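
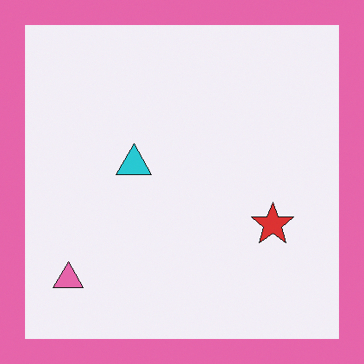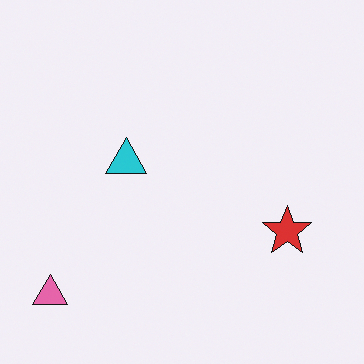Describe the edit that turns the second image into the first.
This is the original image framed with a pink border.

A solid pink frame runs around the edge of the first image, with the content slightly shrunk inside it.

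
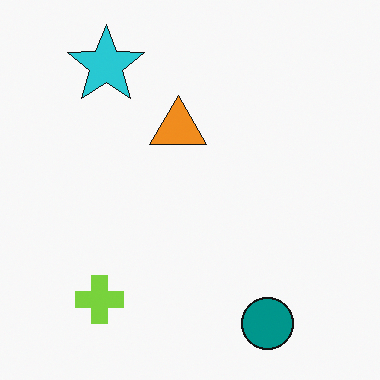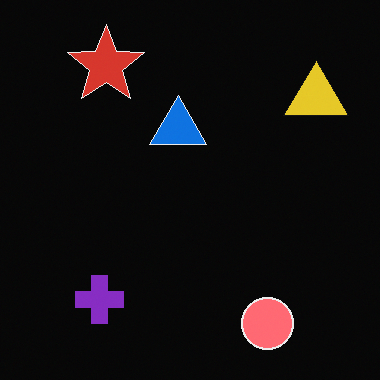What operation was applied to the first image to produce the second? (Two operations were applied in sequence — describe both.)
Color-inverted (negative), then overlaid with an additional yellow triangle.

The light background has become dark and every shape's color is its complement — a photographic negative. A yellow triangle appears in the second image that is absent from the first.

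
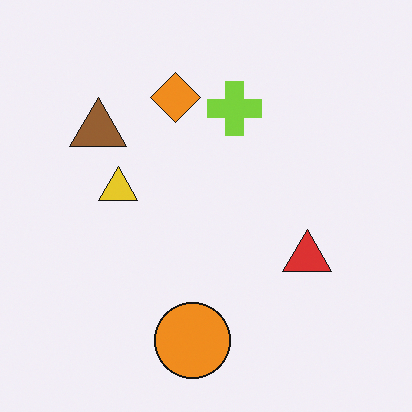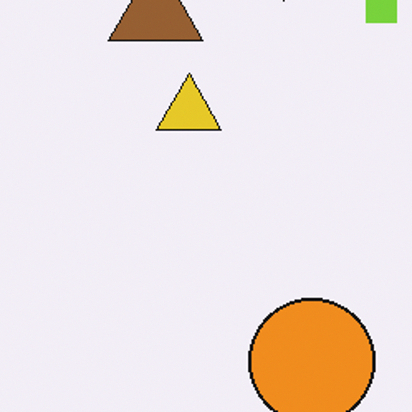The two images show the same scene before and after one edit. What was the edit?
Cropped to a noticeably smaller region and rescaled.

The visible shapes are larger and the field of view is narrower; shapes near the original edges may be partly or wholly outside the frame — a crop-and-rescale.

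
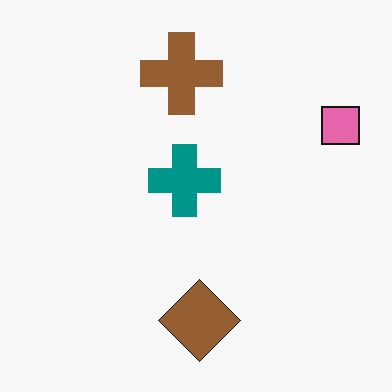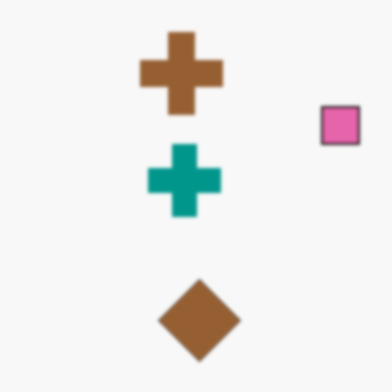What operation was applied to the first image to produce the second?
It was lightly blurred.

Shape edges and outlines are uniformly softened across the whole image.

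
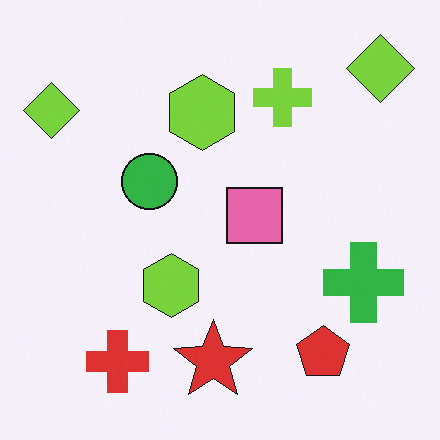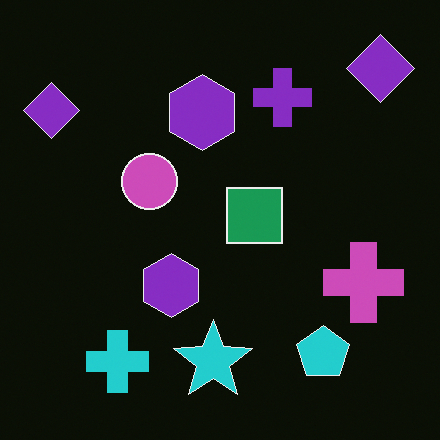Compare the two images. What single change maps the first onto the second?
The image was color-inverted (negative).

The light background has become dark and every shape's color is its complement — a photographic negative.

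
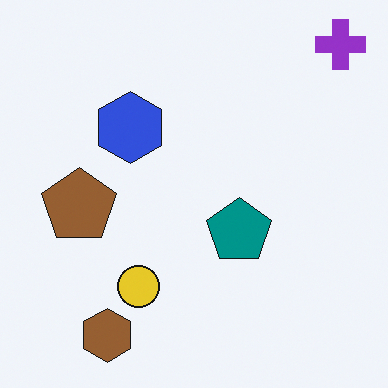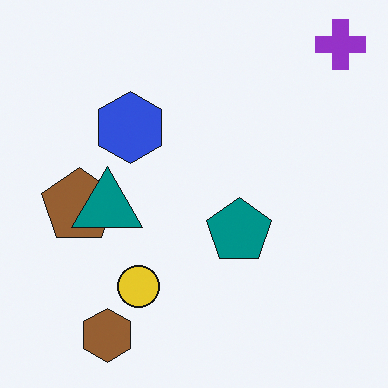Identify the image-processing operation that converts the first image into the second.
This is the original image overlaid with an additional teal triangle.

A teal triangle appears in the second image that is absent from the first.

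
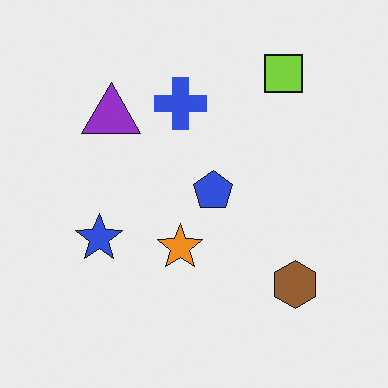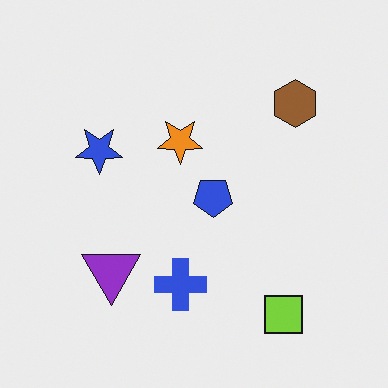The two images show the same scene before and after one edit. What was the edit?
The second image is the first flipped vertically (top ↔ bottom).

The lime square is in the top-right of the first image and the bottom-right of the second — shapes on opposite sides of the horizontal midline have swapped in a mirror flip.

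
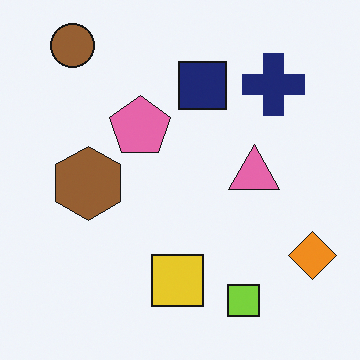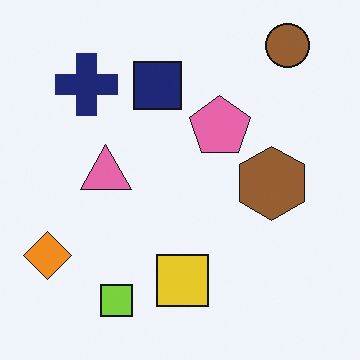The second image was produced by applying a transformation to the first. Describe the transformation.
This is the original image flipped horizontally (left ↔ right).

The orange diamond is in the bottom-right of the first image and the bottom-left of the second — shapes on opposite sides of the vertical midline have swapped in a mirror flip.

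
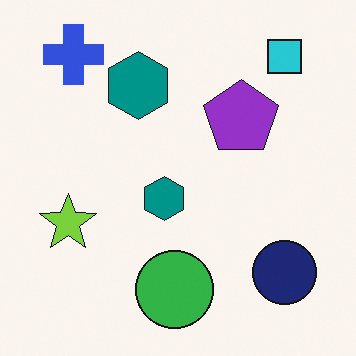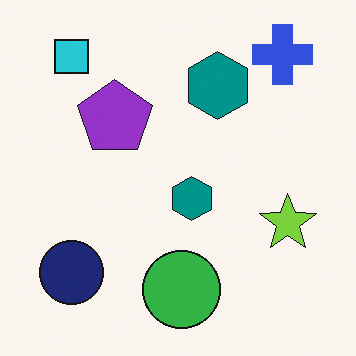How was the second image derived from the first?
It was flipped horizontally (left ↔ right).

The lime star is in the left of the first image and the right of the second — shapes on opposite sides of the vertical midline have swapped in a mirror flip.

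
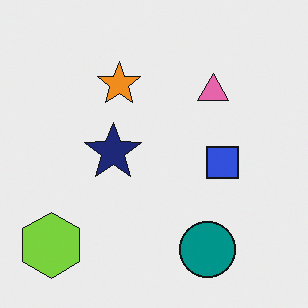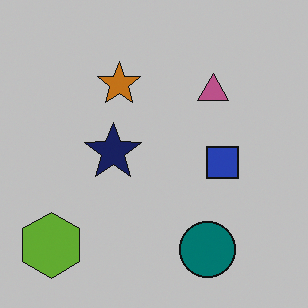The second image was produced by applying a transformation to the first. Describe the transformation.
This is the original image slightly darkened.

Every pixel — background and shapes alike — is uniformly darkened.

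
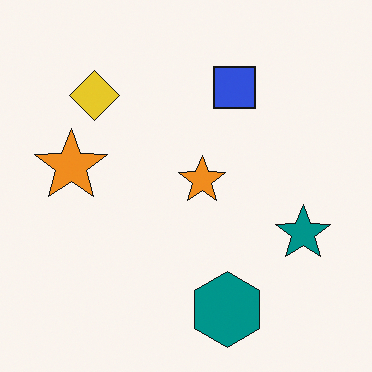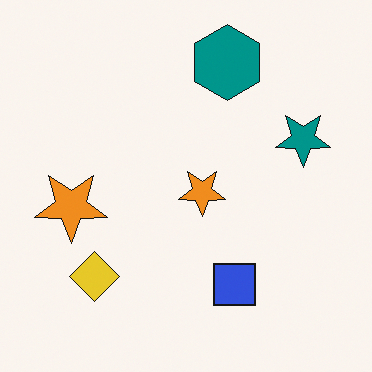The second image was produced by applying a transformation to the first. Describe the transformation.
The image was flipped vertically (top ↔ bottom).

The teal hexagon is in the bottom of the first image and the top of the second — shapes on opposite sides of the horizontal midline have swapped in a mirror flip.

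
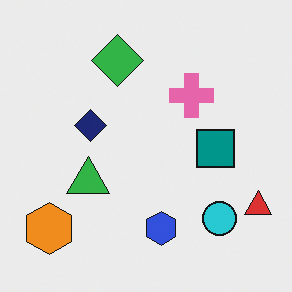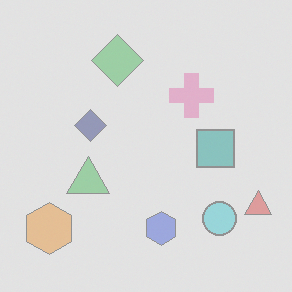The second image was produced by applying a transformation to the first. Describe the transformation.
The transformation is: washed out (contrast reduced).

Tones are pushed toward mid-grey across the whole image — a global contrast change.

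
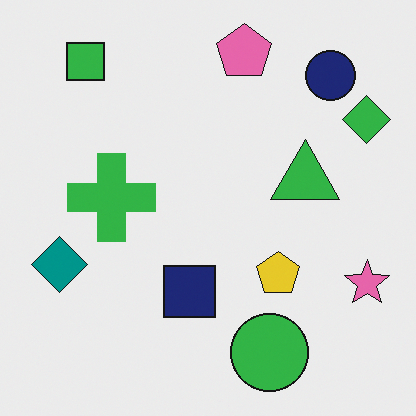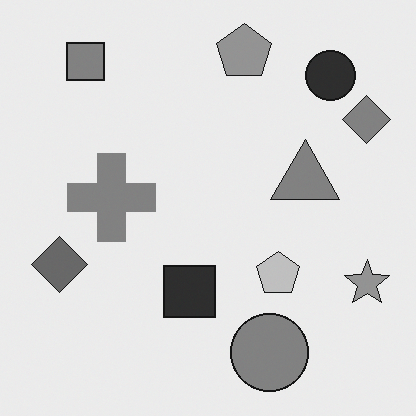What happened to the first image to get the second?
The second image is the first converted to grayscale.

All color is removed — every shape is now a shade of grey.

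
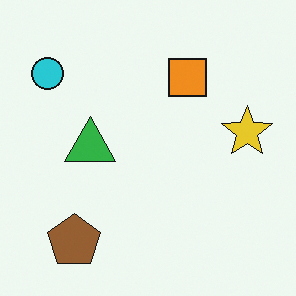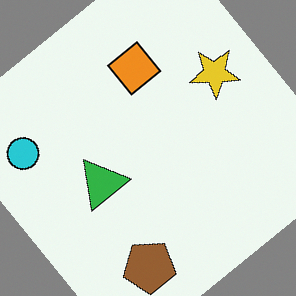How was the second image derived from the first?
This is the original image rotated counter-clockwise by a large amount — several tens of degrees.

Every shape is tilted by the same angle and the image corners show triangular fill wedges — a whole-image rotation by a non-right angle.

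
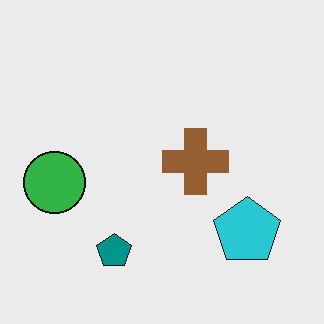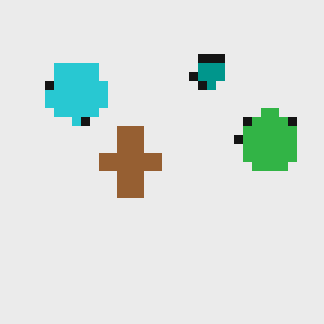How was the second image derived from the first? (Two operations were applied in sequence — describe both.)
The transformation is: heavily pixelated into large blocks, then rotated 180°.

Shapes are reduced to large square blocks; fine edges and outlines are lost — a downscale-then-upscale (mosaic) effect. The green circle sits in the left of the first image and the right of the second — consistent with a whole-image 180° rotation.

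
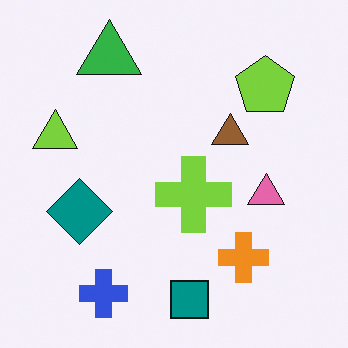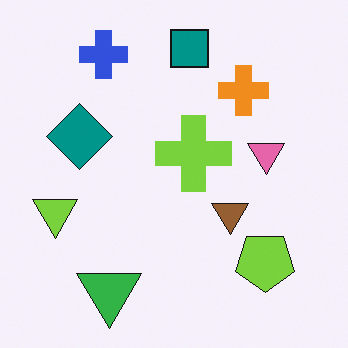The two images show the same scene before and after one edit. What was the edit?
It was flipped vertically (top ↔ bottom).

The teal square is in the bottom of the first image and the top of the second — shapes on opposite sides of the horizontal midline have swapped in a mirror flip.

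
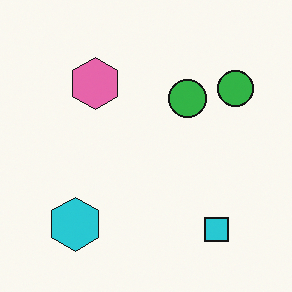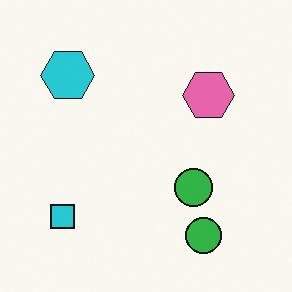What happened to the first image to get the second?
The image was rotated 90° clockwise.

The cyan square sits in the bottom-right of the first image and the bottom-left of the second — consistent with a whole-image 90° clockwise rotation.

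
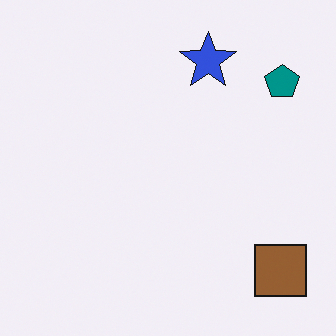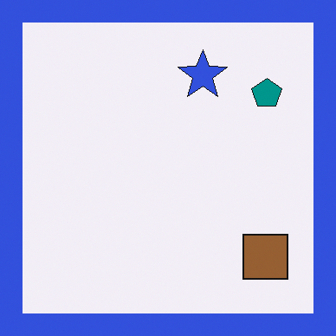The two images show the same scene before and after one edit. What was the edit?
The second image is the first framed with a blue border.

A solid blue frame runs around the edge of the second image, with the content slightly shrunk inside it.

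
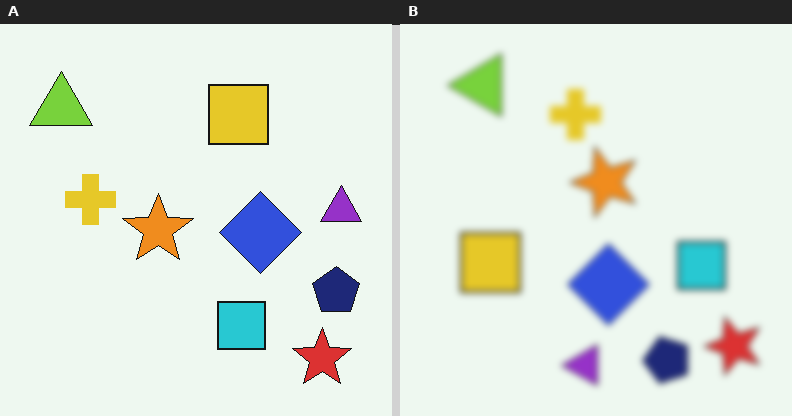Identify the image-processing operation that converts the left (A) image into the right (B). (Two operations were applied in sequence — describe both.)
It was transposed (reflected across the top-left ↔ bottom-right diagonal), then moderately blurred.

Shapes have swapped their row and column positions — what was in the top-right is now in the bottom-left — a diagonal reflection. Shape edges and outlines are uniformly softened across the whole image.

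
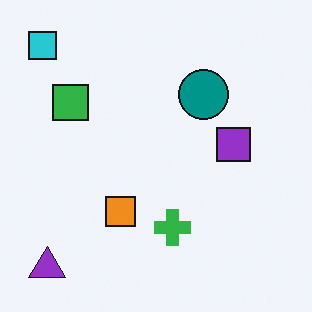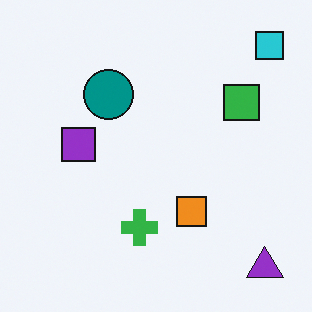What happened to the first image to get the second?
The second image is the first flipped horizontally (left ↔ right).

The cyan square is in the top-left of the first image and the top-right of the second — shapes on opposite sides of the vertical midline have swapped in a mirror flip.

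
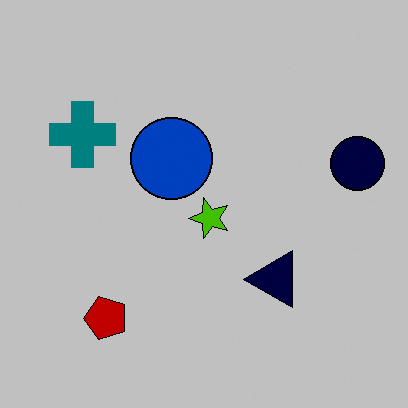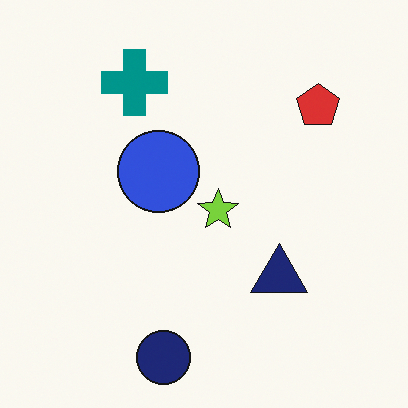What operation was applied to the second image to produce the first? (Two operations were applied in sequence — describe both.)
It was aggressively posterized, then transposed (reflected across the top-left ↔ bottom-right diagonal).

Each flat color has snapped to a coarser quantized level — most visibly, the near-white background has dropped to a flat grey. Shapes have swapped their row and column positions — what was in the top-right is now in the bottom-left — a diagonal reflection.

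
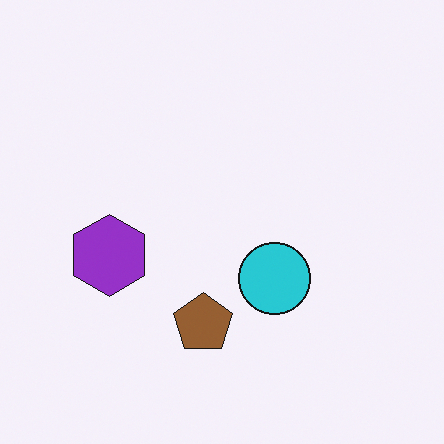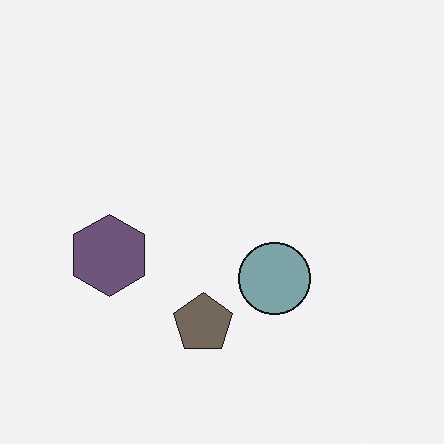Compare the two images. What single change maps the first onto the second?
Heavily desaturated.

All colors are more muted and greyish — a global saturation change.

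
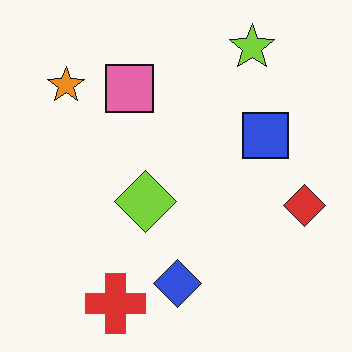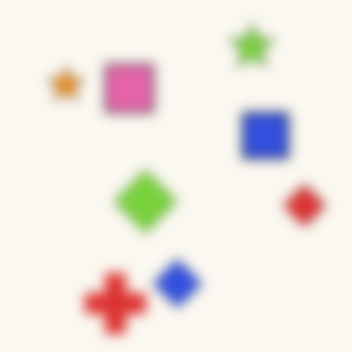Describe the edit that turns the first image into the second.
The transformation is: strongly gaussian-blurred.

Shape edges and outlines are uniformly softened across the whole image.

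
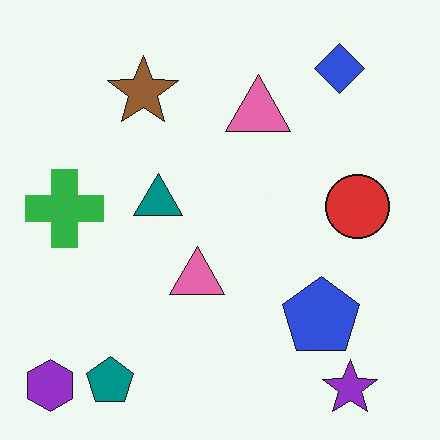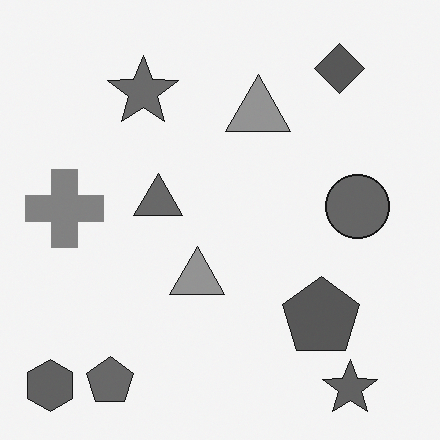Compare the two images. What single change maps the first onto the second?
The second image is the first converted to grayscale.

All color is removed — every shape is now a shade of grey.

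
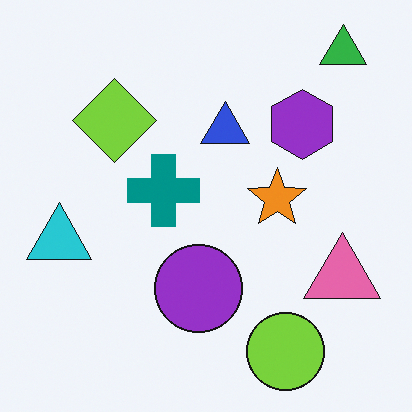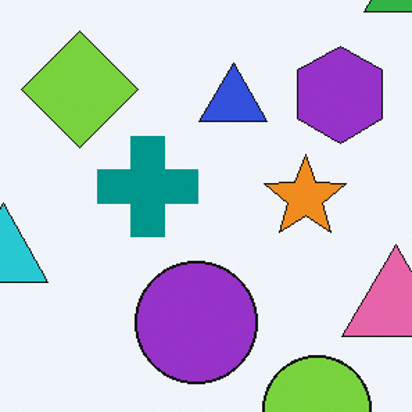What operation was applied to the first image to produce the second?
It was cropped to a modestly smaller region and rescaled.

The visible shapes are larger and the field of view is narrower; shapes near the original edges may be partly or wholly outside the frame — a crop-and-rescale.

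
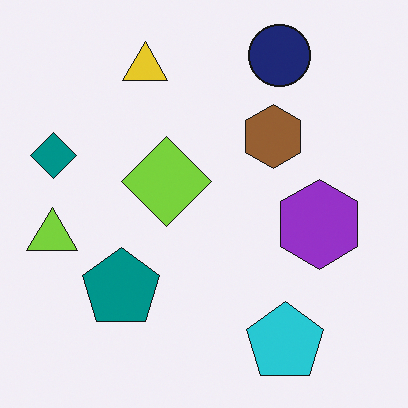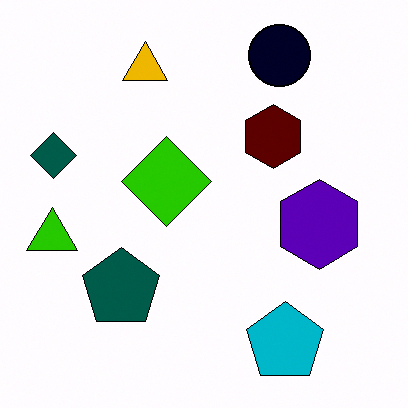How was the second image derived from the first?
The transformation is: boosted in contrast.

Tones are pushed away from mid-grey across the whole image — a global contrast change.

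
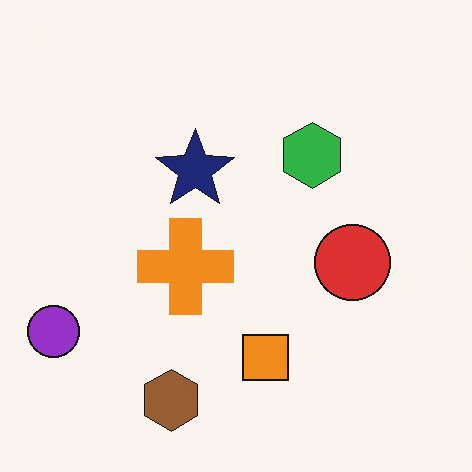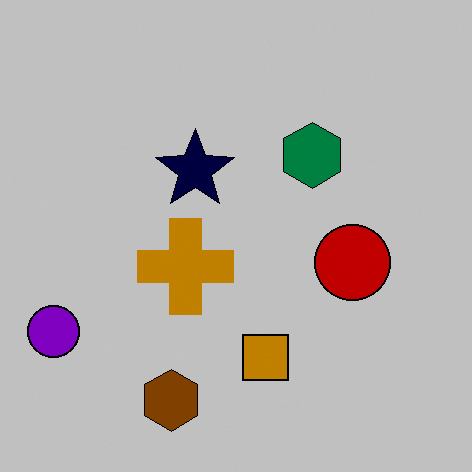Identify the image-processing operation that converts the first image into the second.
This is the original image heavily posterized to just a handful of flat colors.

Each flat color has snapped to a coarser quantized level — most visibly, the near-white background has dropped to a flat grey.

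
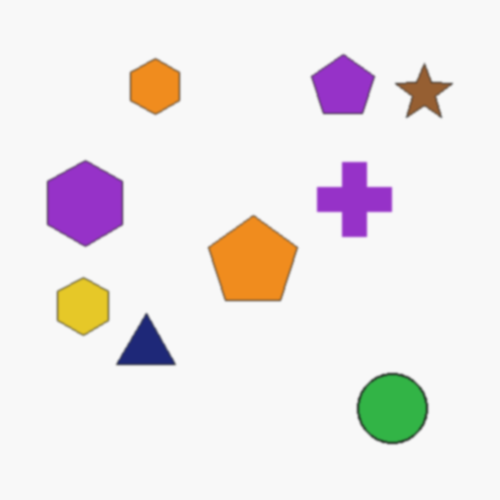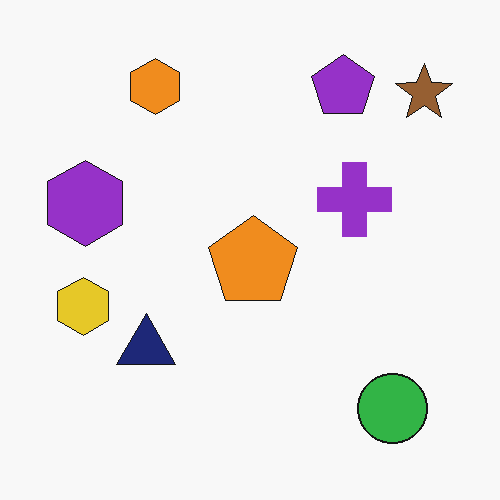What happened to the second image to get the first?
It was given a subtle gaussian blur.

Shape edges and outlines are uniformly softened across the whole image.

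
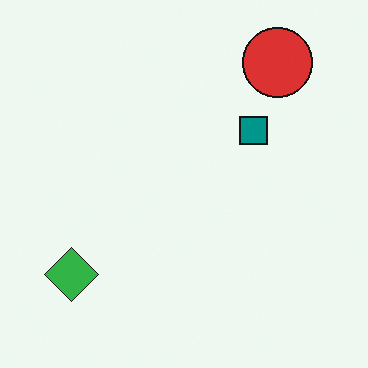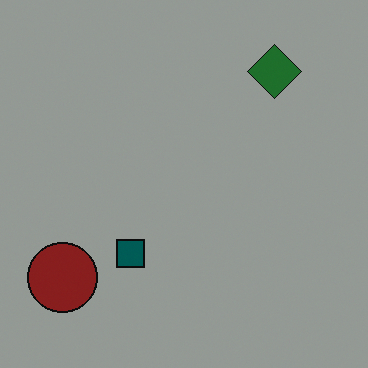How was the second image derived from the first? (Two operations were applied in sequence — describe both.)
The second image is the first darkened a lot, then transposed (reflected across the top-left ↔ bottom-right diagonal).

Every pixel — background and shapes alike — is uniformly darkened. Shapes have swapped their row and column positions — what was in the top-right is now in the bottom-left — a diagonal reflection.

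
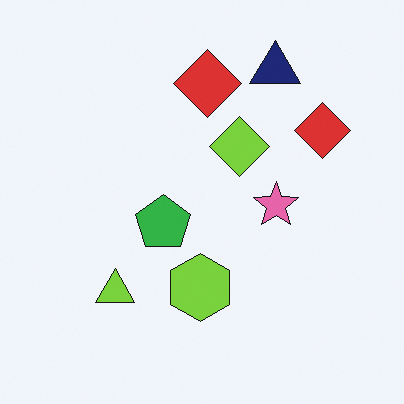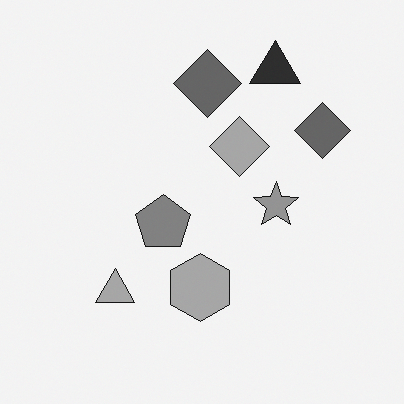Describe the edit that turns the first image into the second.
It was converted to grayscale.

All color is removed — every shape is now a shade of grey.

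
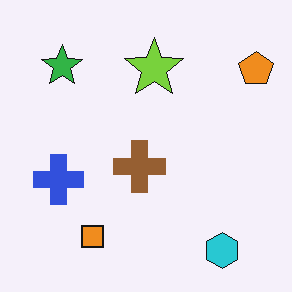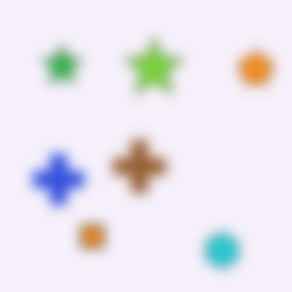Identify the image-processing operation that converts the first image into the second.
This is the original image heavily blurred.

Shape edges and outlines are uniformly softened across the whole image.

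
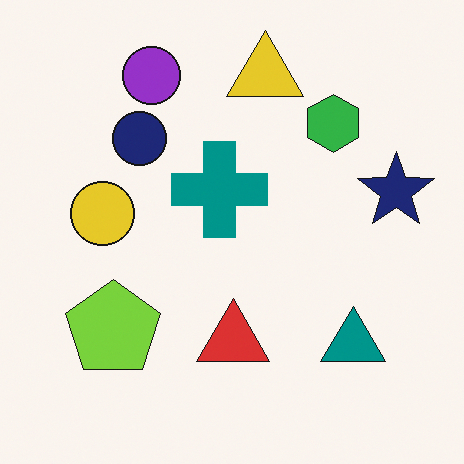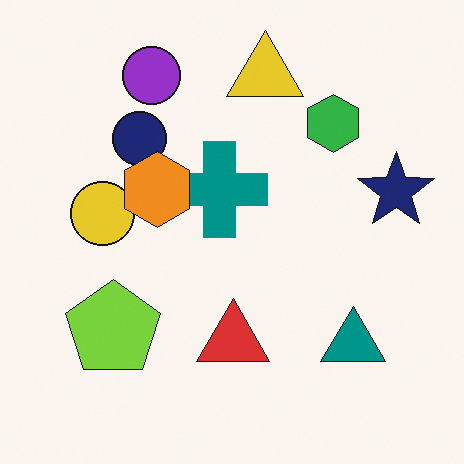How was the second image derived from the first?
It was overlaid with an additional orange hexagon.

An orange hexagon appears in the second image that is absent from the first.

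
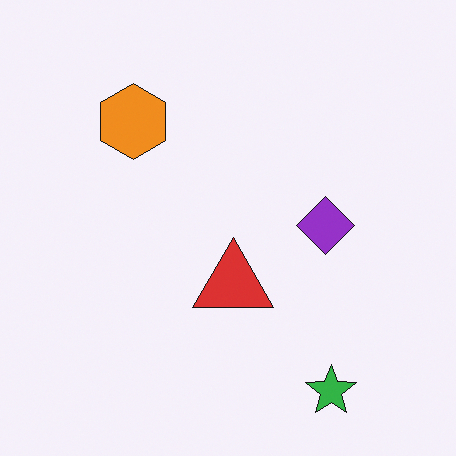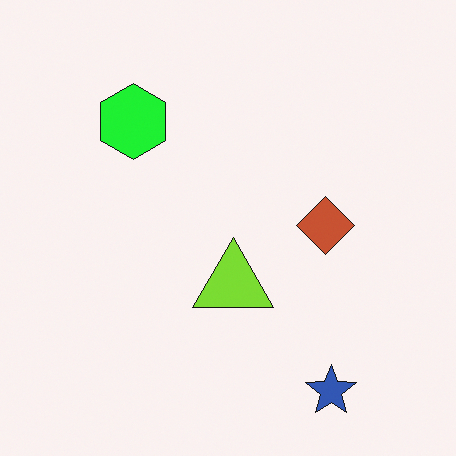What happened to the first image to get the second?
The second image is the first hue-shifted through roughly a third of the color wheel.

Every shape's color has rotated by the same amount around the hue wheel — a uniform hue shift.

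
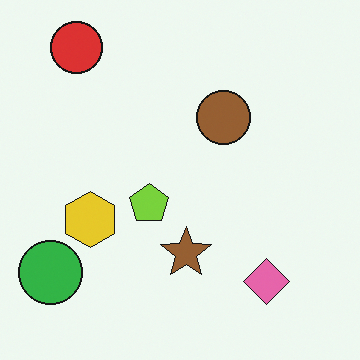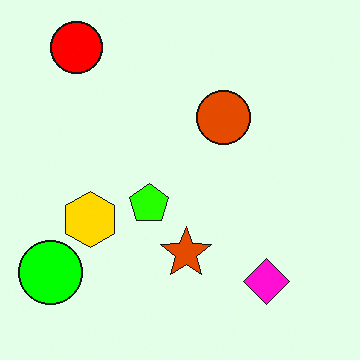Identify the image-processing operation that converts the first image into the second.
It was heavily oversaturated.

All colors are more vivid — a global saturation change.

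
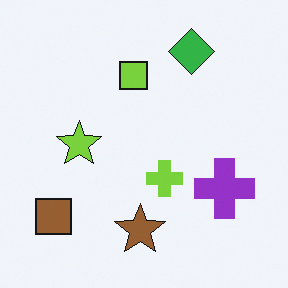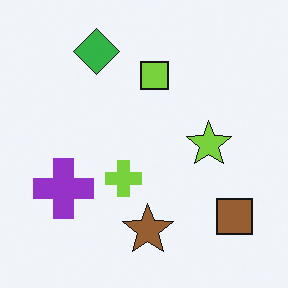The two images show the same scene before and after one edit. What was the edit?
It was flipped horizontally (left ↔ right).

The brown square is in the bottom-left of the first image and the bottom-right of the second — shapes on opposite sides of the vertical midline have swapped in a mirror flip.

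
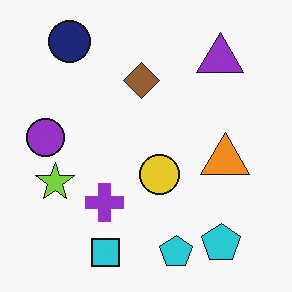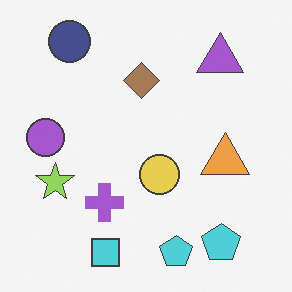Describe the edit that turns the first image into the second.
Given slightly reduced contrast.

Tones are pushed toward mid-grey across the whole image — a global contrast change.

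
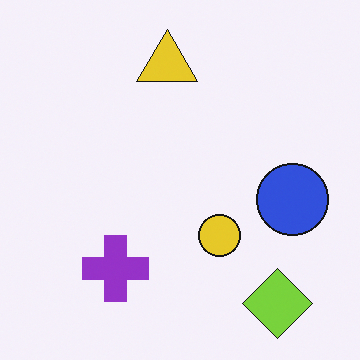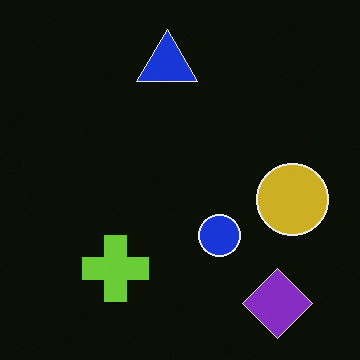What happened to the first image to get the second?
The second image is the first color-inverted (negative).

The light background has become dark and every shape's color is its complement — a photographic negative.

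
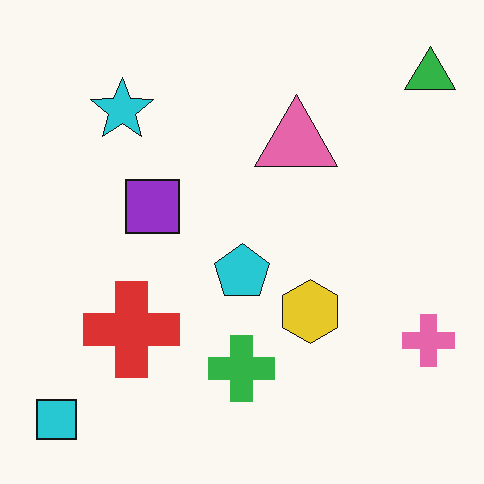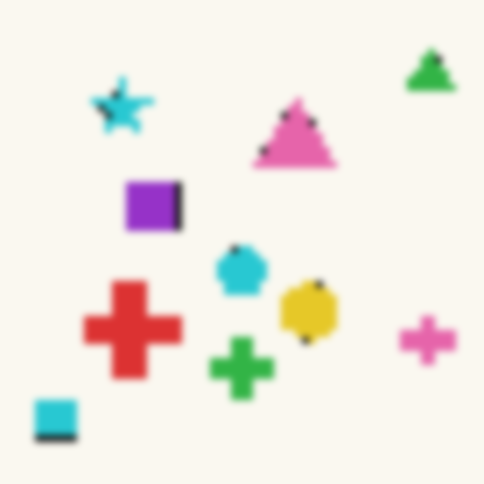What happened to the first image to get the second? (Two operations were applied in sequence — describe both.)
Moderately pixelated, then moderately blurred.

Shapes are reduced to large square blocks; fine edges and outlines are lost — a downscale-then-upscale (mosaic) effect. Shape edges and outlines are uniformly softened across the whole image.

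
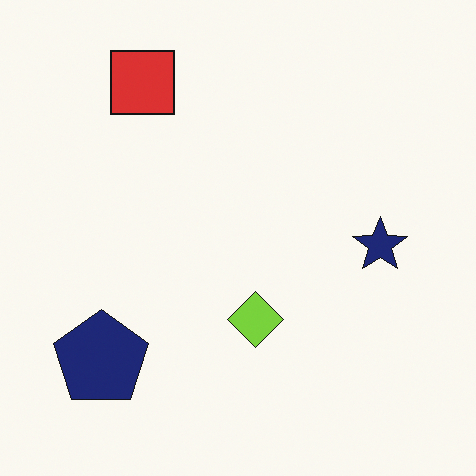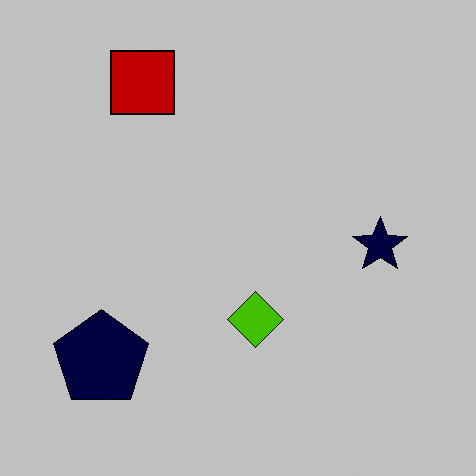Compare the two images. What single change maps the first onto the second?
The image was heavily posterized to just a handful of flat colors.

Each flat color has snapped to a coarser quantized level — most visibly, the near-white background has dropped to a flat grey.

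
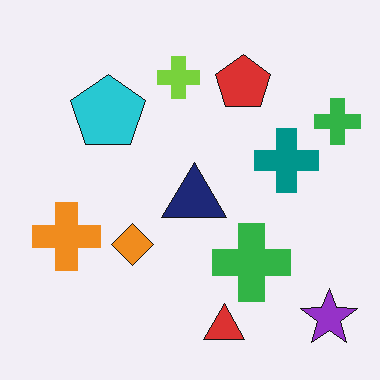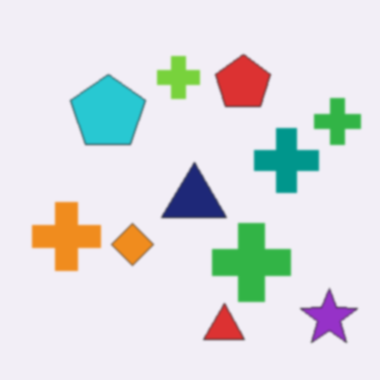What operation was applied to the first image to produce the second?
The second image is the first given a subtle gaussian blur.

Shape edges and outlines are uniformly softened across the whole image.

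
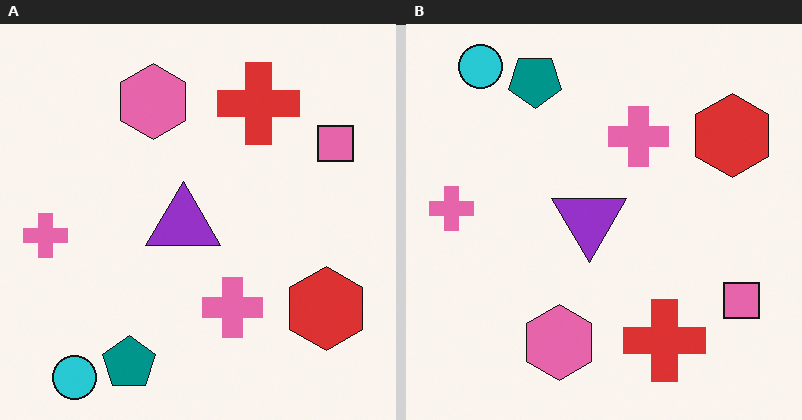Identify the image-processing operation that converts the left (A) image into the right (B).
The image was flipped vertically (top ↔ bottom).

The cyan circle is in the bottom-left of the left (A) image and the top-left of the right (B) — shapes on opposite sides of the horizontal midline have swapped in a mirror flip.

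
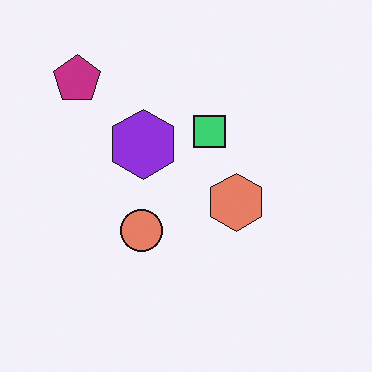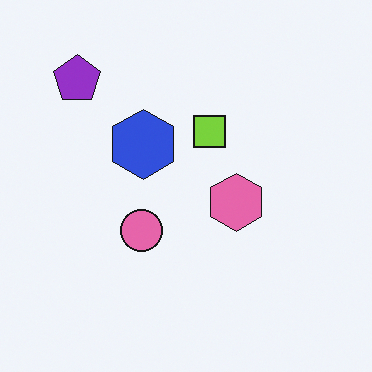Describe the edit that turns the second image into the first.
Hue-shifted by a small amount.

Every shape's color has rotated by the same amount around the hue wheel — a uniform hue shift.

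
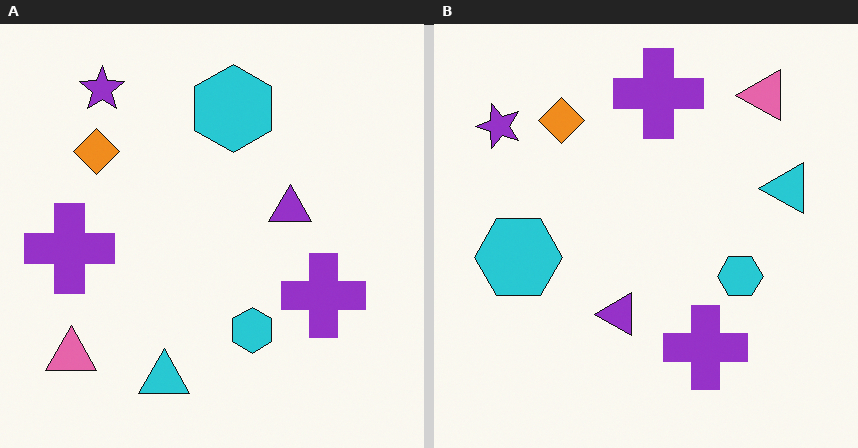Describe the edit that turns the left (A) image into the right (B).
The right (B) image is the left (A) transposed (reflected across the top-left ↔ bottom-right diagonal).

Shapes have swapped their row and column positions — what was in the top-right is now in the bottom-left — a diagonal reflection.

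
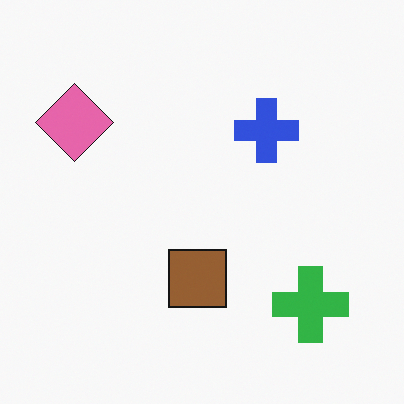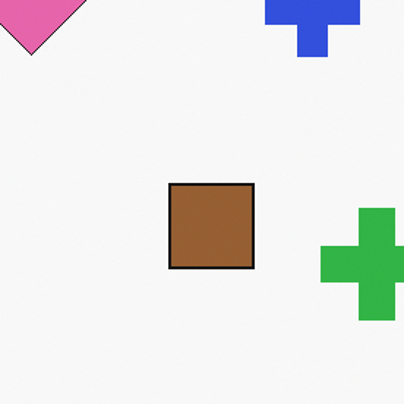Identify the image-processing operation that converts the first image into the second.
Cropped to a modestly smaller region and rescaled.

The visible shapes are larger and the field of view is narrower; shapes near the original edges may be partly or wholly outside the frame — a crop-and-rescale.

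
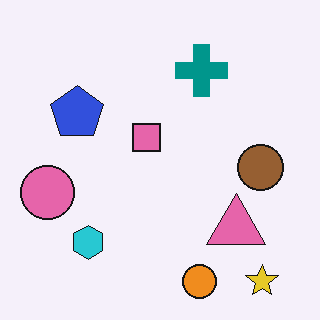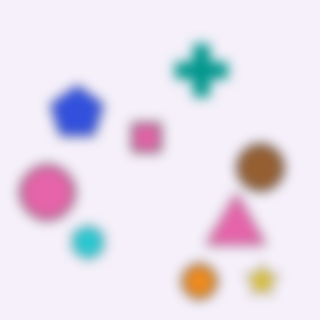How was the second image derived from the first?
Strongly gaussian-blurred.

Shape edges and outlines are uniformly softened across the whole image.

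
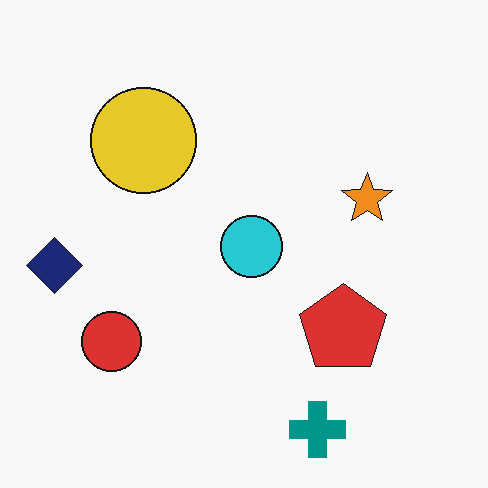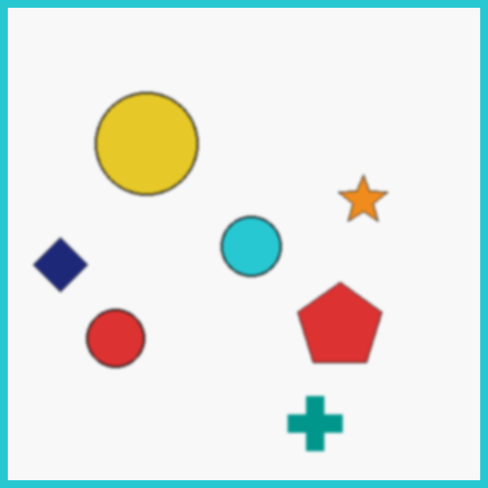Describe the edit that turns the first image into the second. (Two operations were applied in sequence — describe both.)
It was slightly softened, then framed with a cyan border.

Shape edges and outlines are uniformly softened across the whole image. A solid cyan frame runs around the edge of the second image, with the content slightly shrunk inside it.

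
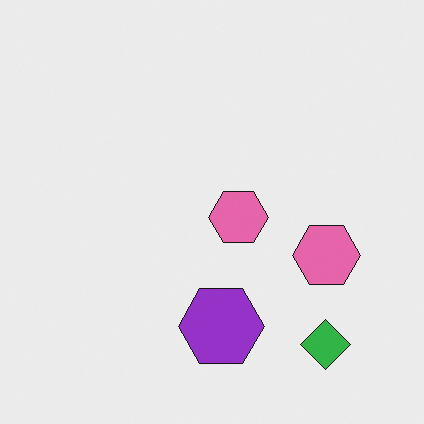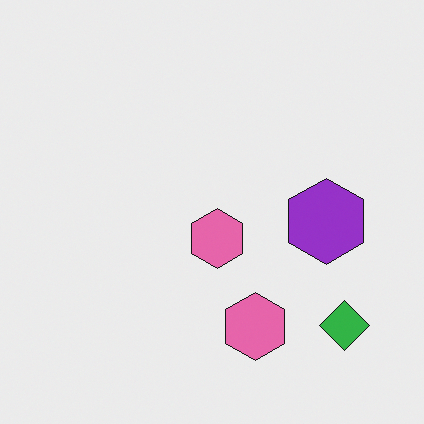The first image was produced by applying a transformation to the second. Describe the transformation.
The image was transposed (reflected across the top-left ↔ bottom-right diagonal).

Shapes have swapped their row and column positions — what was in the top-right is now in the bottom-left — a diagonal reflection.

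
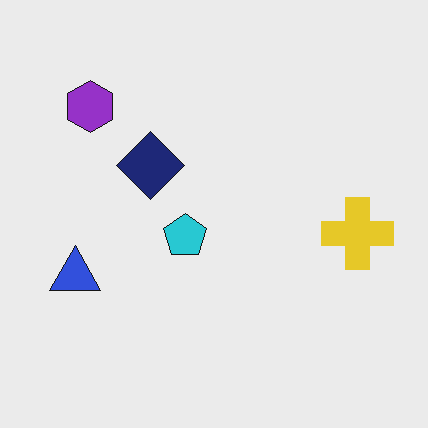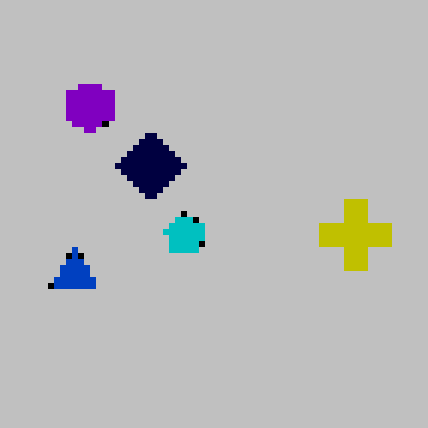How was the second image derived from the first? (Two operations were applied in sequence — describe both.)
The image was aggressively posterized, then pixelated into visible square blocks.

Each flat color has snapped to a coarser quantized level — most visibly, the near-white background has dropped to a flat grey. Shapes are reduced to large square blocks; fine edges and outlines are lost — a downscale-then-upscale (mosaic) effect.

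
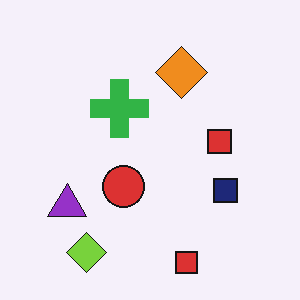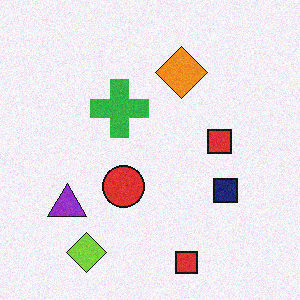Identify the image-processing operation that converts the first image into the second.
Degraded with light additive noise.

Random speckle covers the whole image, including the flat background.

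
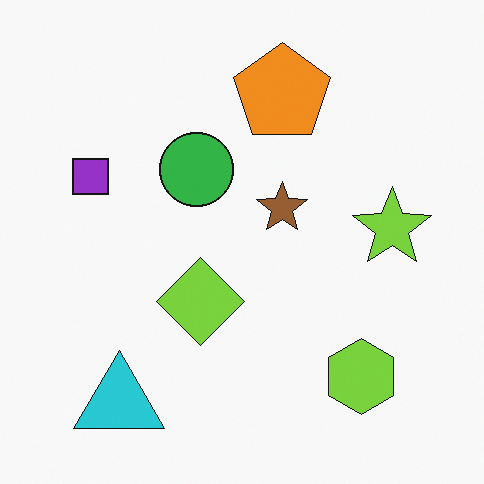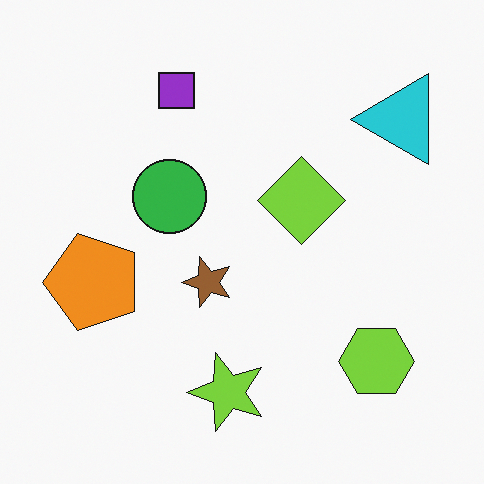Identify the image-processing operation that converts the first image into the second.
The second image is the first transposed (reflected across the top-left ↔ bottom-right diagonal).

Shapes have swapped their row and column positions — what was in the top-right is now in the bottom-left — a diagonal reflection.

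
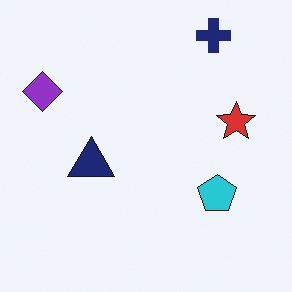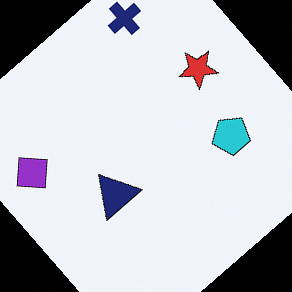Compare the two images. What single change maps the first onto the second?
This is the original image rotated counter-clockwise by a large amount — several tens of degrees.

Every shape is tilted by the same angle and the image corners show triangular fill wedges — a whole-image rotation by a non-right angle.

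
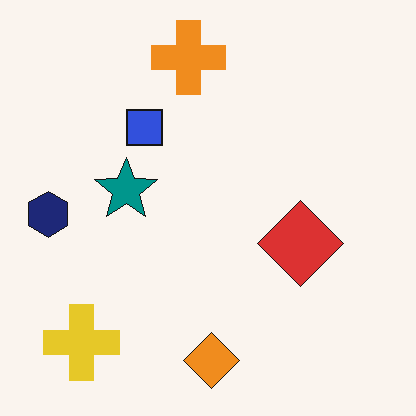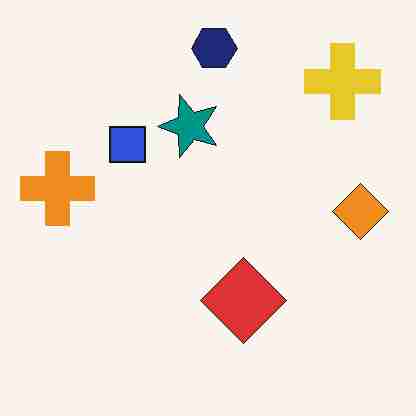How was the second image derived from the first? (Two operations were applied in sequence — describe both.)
This is the original image heavily JPEG-compressed with obvious blocking artifacts, then transposed (reflected across the top-left ↔ bottom-right diagonal).

Blocky 8×8 compression artifacts appear around shape edges and the flat background shows ringing — characteristic JPEG degradation. Shapes have swapped their row and column positions — what was in the top-right is now in the bottom-left — a diagonal reflection.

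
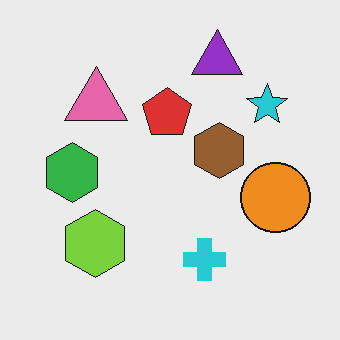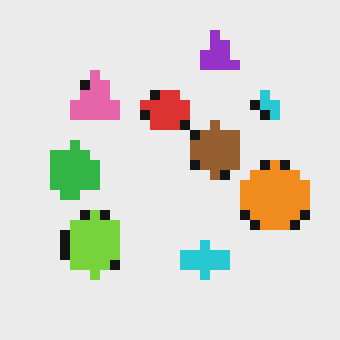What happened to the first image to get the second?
Coarsely pixelated.

Shapes are reduced to large square blocks; fine edges and outlines are lost — a downscale-then-upscale (mosaic) effect.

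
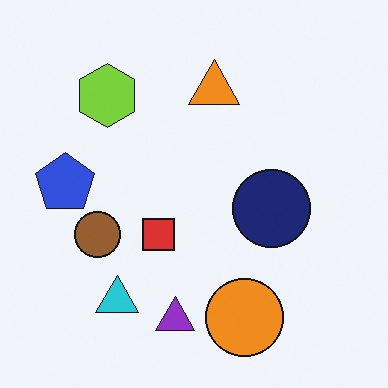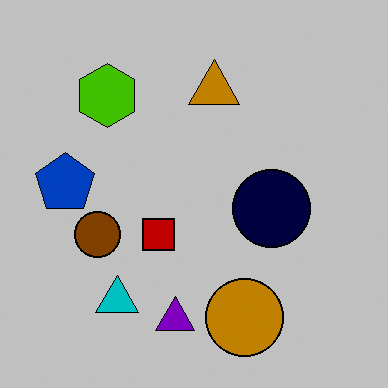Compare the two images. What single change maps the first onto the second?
It was aggressively posterized.

Each flat color has snapped to a coarser quantized level — most visibly, the near-white background has dropped to a flat grey.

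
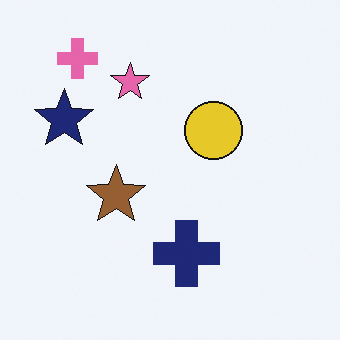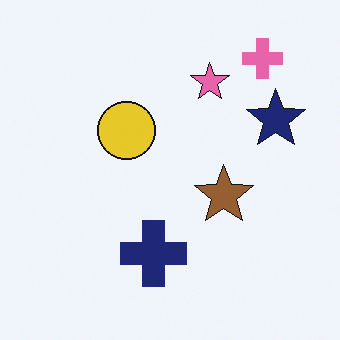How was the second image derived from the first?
The image was flipped horizontally (left ↔ right).

The navy star is in the left of the first image and the right of the second — shapes on opposite sides of the vertical midline have swapped in a mirror flip.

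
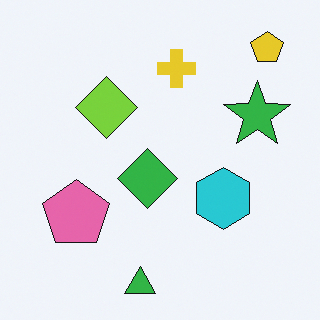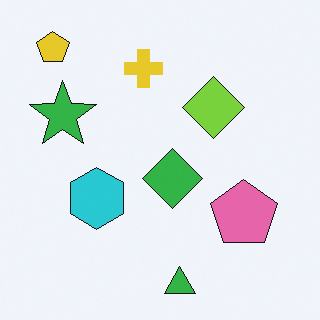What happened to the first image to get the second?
This is the original image flipped horizontally (left ↔ right).

The yellow pentagon is in the top-right of the first image and the top-left of the second — shapes on opposite sides of the vertical midline have swapped in a mirror flip.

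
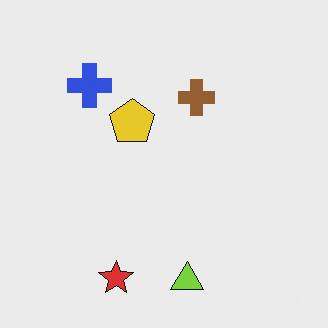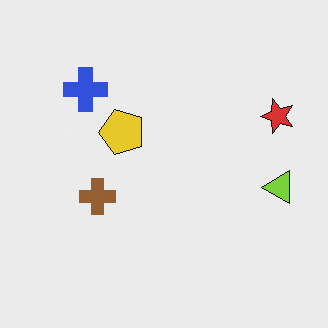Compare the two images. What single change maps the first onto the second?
The image was transposed (reflected across the top-left ↔ bottom-right diagonal).

Shapes have swapped their row and column positions — what was in the top-right is now in the bottom-left — a diagonal reflection.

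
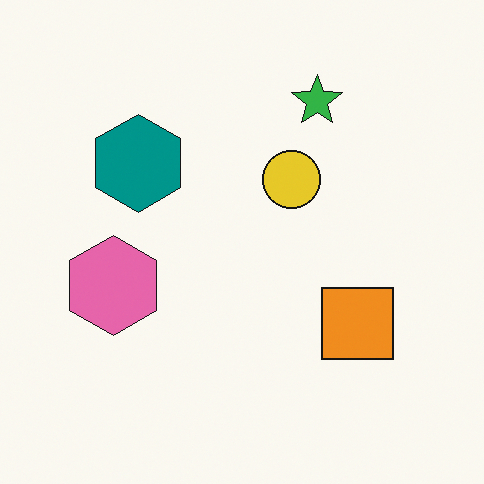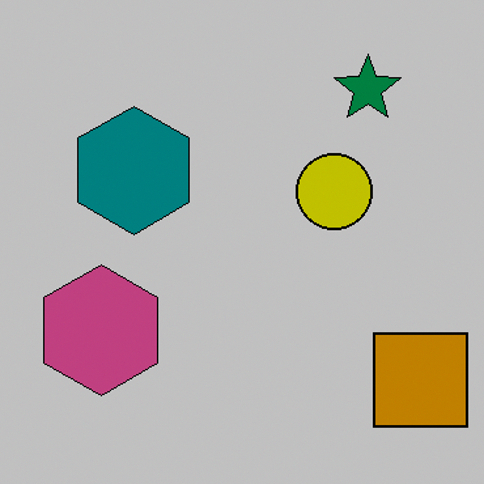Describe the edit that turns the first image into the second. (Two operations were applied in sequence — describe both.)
The second image is the first aggressively posterized, then cropped to a modestly smaller region and rescaled.

Each flat color has snapped to a coarser quantized level — most visibly, the near-white background has dropped to a flat grey. The visible shapes are larger and the field of view is narrower; shapes near the original edges may be partly or wholly outside the frame — a crop-and-rescale.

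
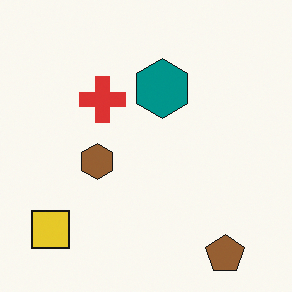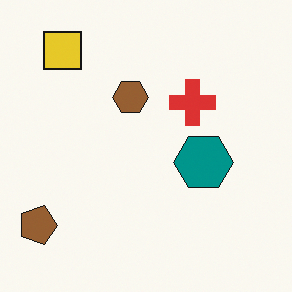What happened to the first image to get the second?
Rotated 90° clockwise.

The brown pentagon sits in the bottom-right of the first image and the bottom-left of the second — consistent with a whole-image 90° clockwise rotation.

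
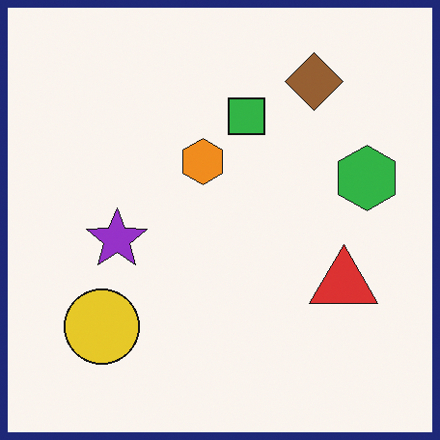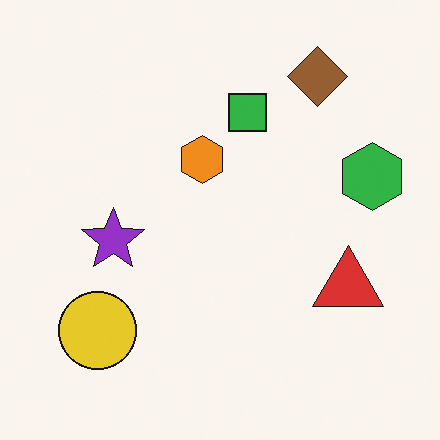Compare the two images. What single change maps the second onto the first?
This is the original image framed with a navy border.

A solid navy frame runs around the edge of the first image, with the content slightly shrunk inside it.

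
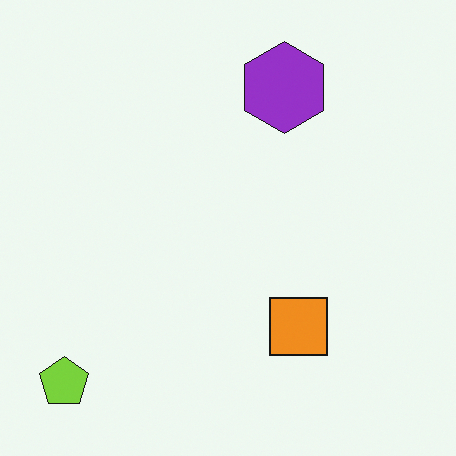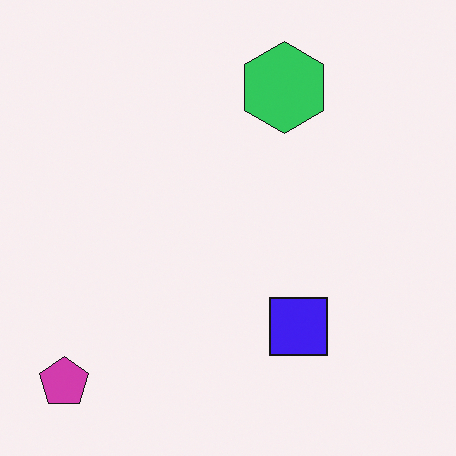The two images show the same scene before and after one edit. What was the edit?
It was hue-shifted through roughly half the color wheel.

Every shape's color has rotated by the same amount around the hue wheel — a uniform hue shift.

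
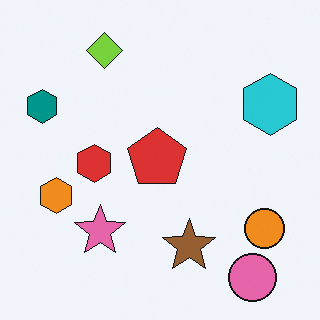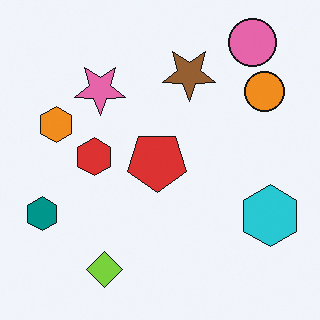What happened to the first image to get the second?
Flipped vertically (top ↔ bottom).

The pink circle is in the bottom-right of the first image and the top-right of the second — shapes on opposite sides of the horizontal midline have swapped in a mirror flip.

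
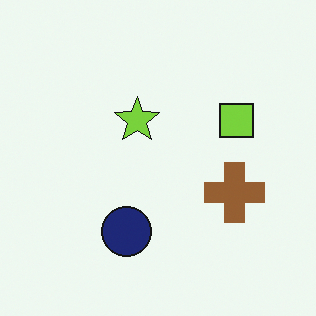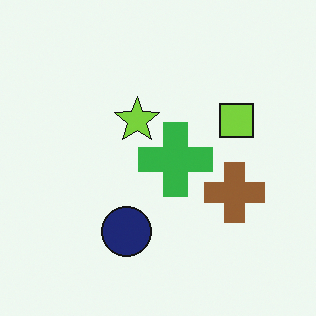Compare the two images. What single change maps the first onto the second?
The transformation is: overlaid with an additional green cross.

A green cross appears in the second image that is absent from the first.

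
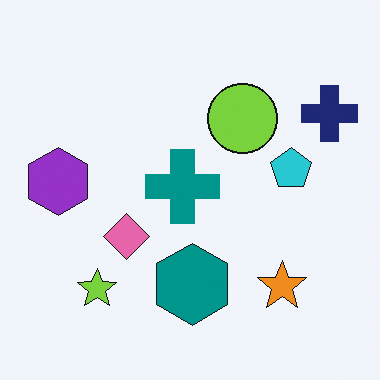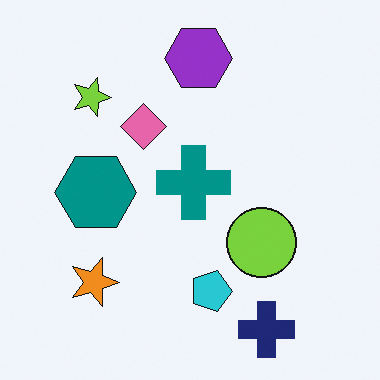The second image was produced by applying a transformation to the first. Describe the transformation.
The image was rotated 90° clockwise.

The navy cross sits in the top-right of the first image and the bottom-right of the second — consistent with a whole-image 90° clockwise rotation.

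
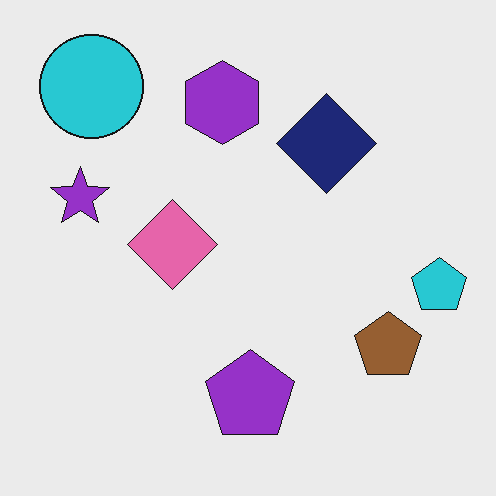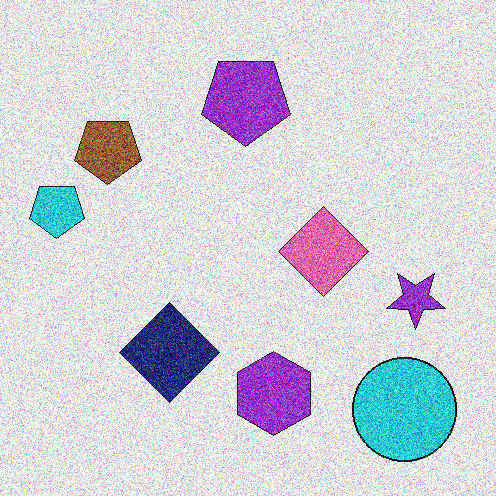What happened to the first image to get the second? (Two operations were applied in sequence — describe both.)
It was degraded with heavy additive noise, then rotated 180°.

Random speckle covers the whole image, including the flat background. The cyan circle sits in the top-left of the first image and the bottom-right of the second — consistent with a whole-image 180° rotation.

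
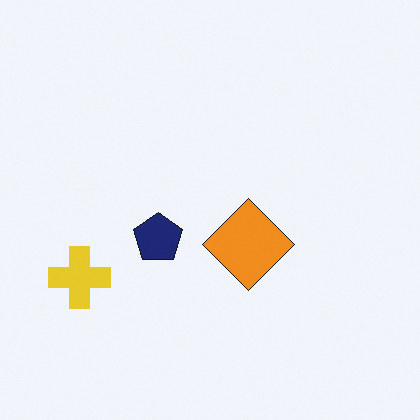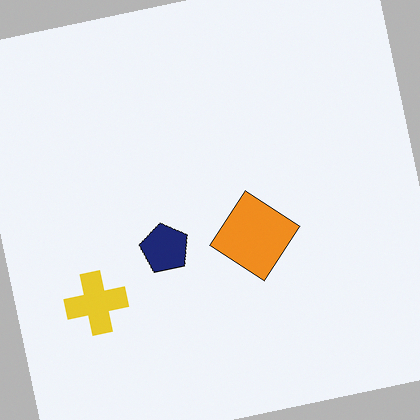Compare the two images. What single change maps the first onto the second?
The transformation is: rotated counter-clockwise by a small amount.

Every shape is tilted by the same angle and the image corners show triangular fill wedges — a whole-image rotation by a non-right angle.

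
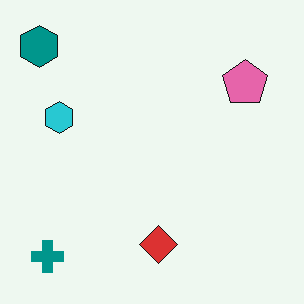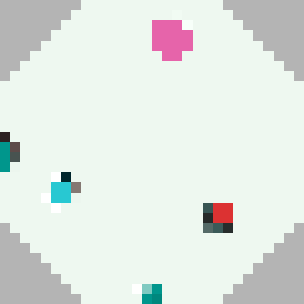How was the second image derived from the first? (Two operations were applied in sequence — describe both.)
It was rotated counter-clockwise by a large amount — several tens of degrees, then heavily pixelated into large blocks.

Every shape is tilted by the same angle and the image corners show triangular fill wedges — a whole-image rotation by a non-right angle. Shapes are reduced to large square blocks; fine edges and outlines are lost — a downscale-then-upscale (mosaic) effect.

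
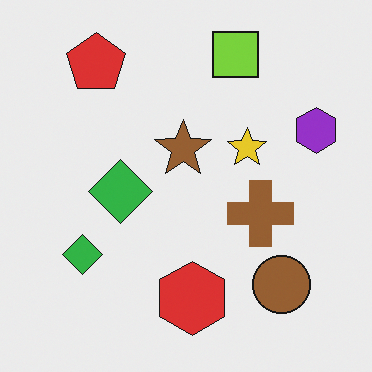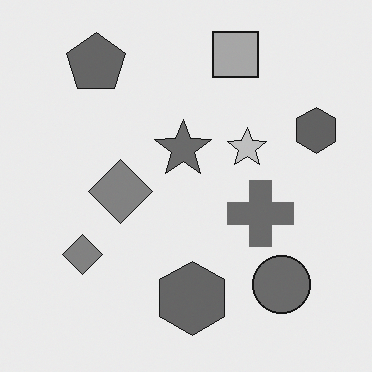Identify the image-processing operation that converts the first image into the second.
Converted to grayscale.

All color is removed — every shape is now a shade of grey.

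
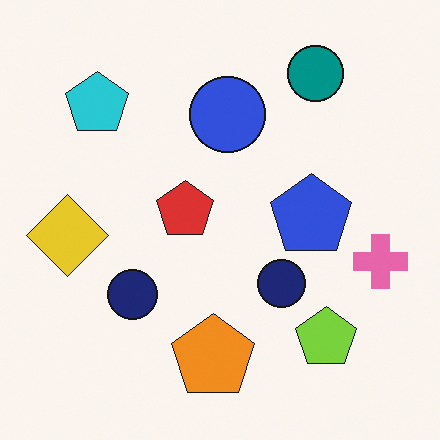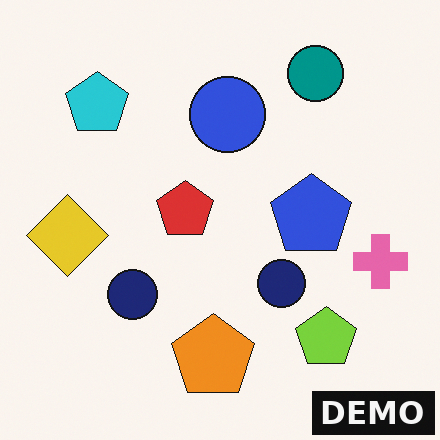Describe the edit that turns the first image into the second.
The image was watermarked with the text "DEMO" in the lower-right corner.

A dark label reading "DEMO" appears in the lower-right corner.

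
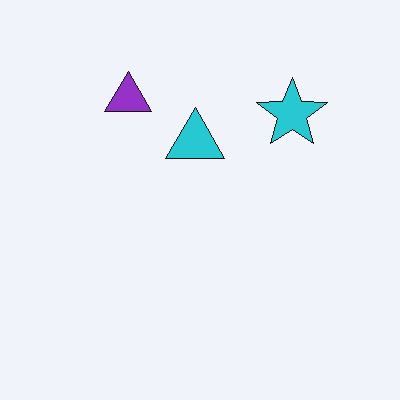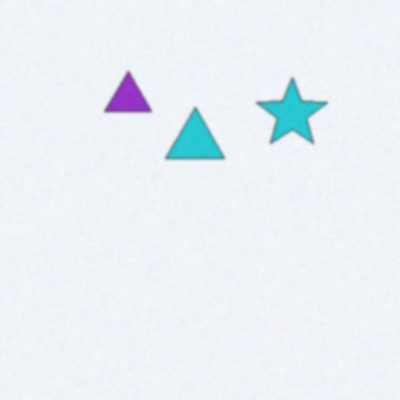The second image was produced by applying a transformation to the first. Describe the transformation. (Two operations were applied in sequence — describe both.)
The image was degraded with a light layer of grain, then given a subtle gaussian blur.

Random speckle covers the whole image, including the flat background. Shape edges and outlines are uniformly softened across the whole image.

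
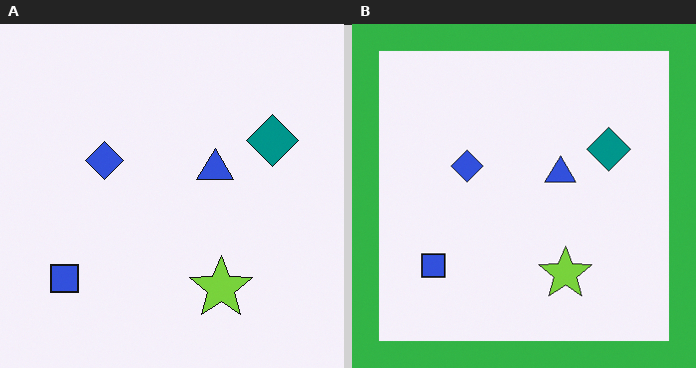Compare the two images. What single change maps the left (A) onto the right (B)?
Framed with a green border.

A solid green frame runs around the edge of the right (B) image, with the content slightly shrunk inside it.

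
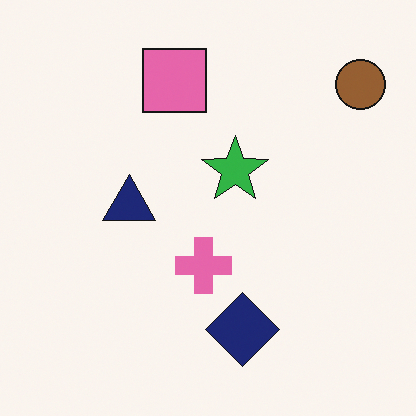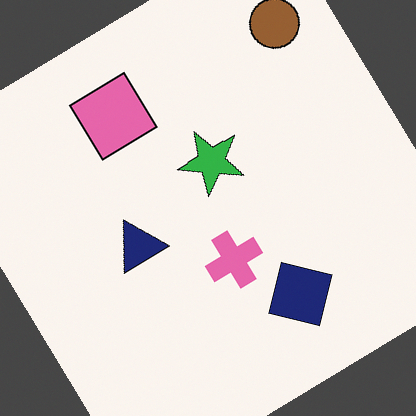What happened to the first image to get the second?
It was rotated counter-clockwise by a large amount — several tens of degrees.

Every shape is tilted by the same angle and the image corners show triangular fill wedges — a whole-image rotation by a non-right angle.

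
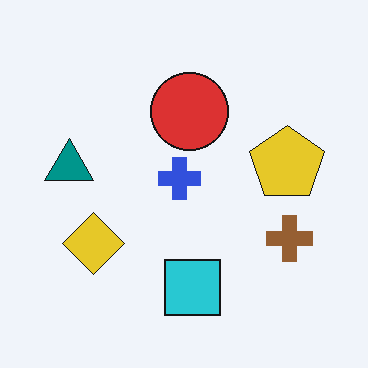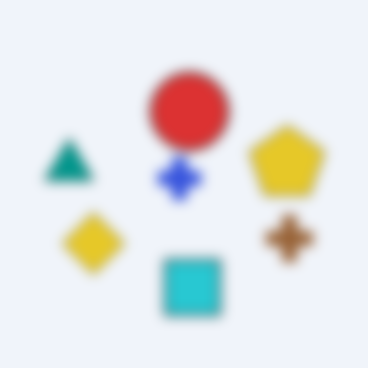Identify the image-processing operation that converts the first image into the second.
This is the original image strongly gaussian-blurred.

Shape edges and outlines are uniformly softened across the whole image.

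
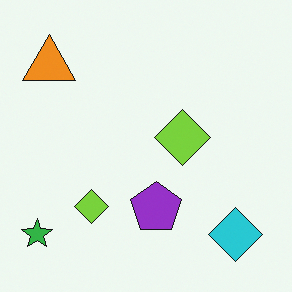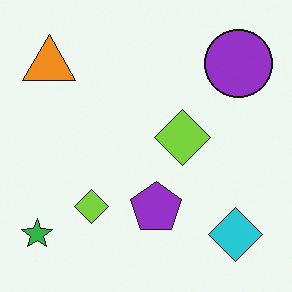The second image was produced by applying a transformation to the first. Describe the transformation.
The transformation is: overlaid with an additional purple circle.

A purple circle appears in the second image that is absent from the first.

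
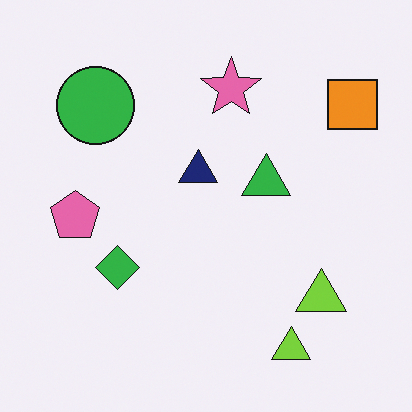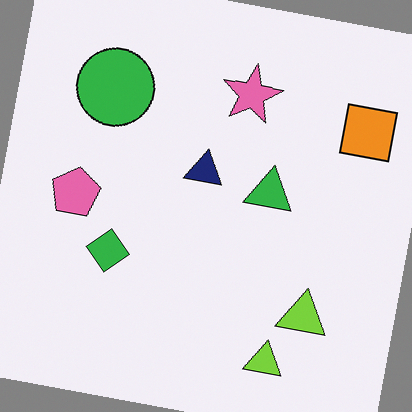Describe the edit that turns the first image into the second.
The image was rotated clockwise by a few degrees.

Every shape is tilted by the same angle and the image corners show triangular fill wedges — a whole-image rotation by a non-right angle.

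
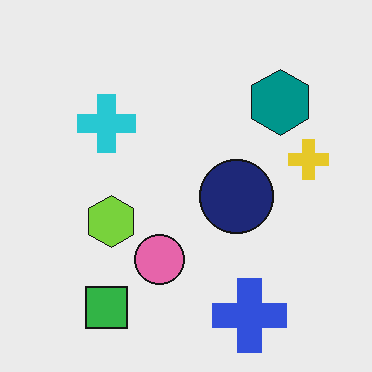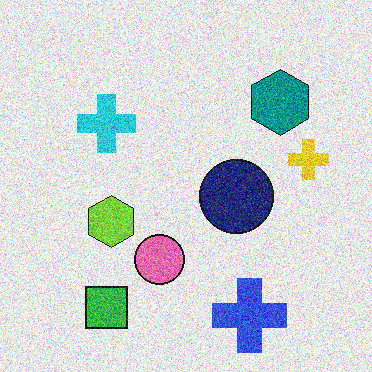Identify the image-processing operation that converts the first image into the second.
The second image is the first degraded with a thick layer of grain.

Random speckle covers the whole image, including the flat background.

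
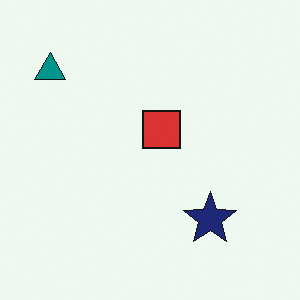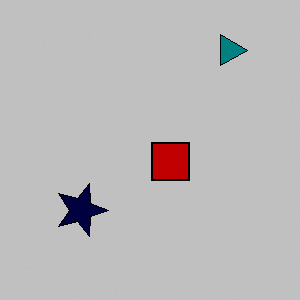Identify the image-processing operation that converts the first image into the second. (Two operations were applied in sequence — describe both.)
The transformation is: rotated 90° clockwise, then heavily posterized to just a handful of flat colors.

The teal triangle sits in the top-left of the first image and the top-right of the second — consistent with a whole-image 90° clockwise rotation. Each flat color has snapped to a coarser quantized level — most visibly, the near-white background has dropped to a flat grey.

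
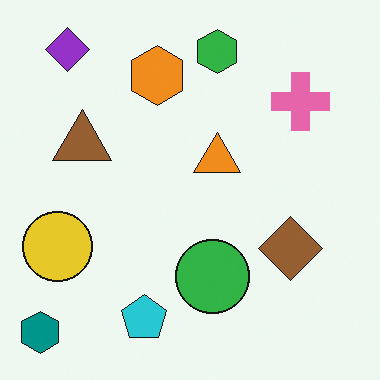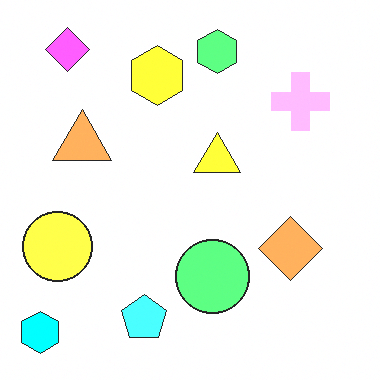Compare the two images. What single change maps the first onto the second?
It was substantially brightened.

Every pixel — background and shapes alike — is uniformly brightened.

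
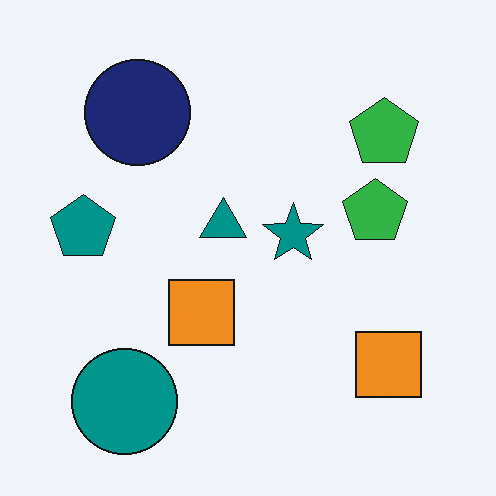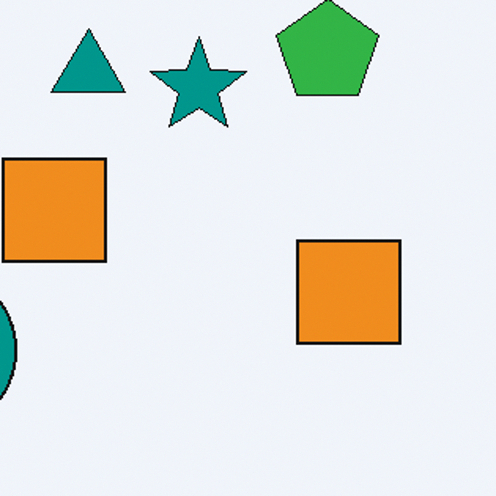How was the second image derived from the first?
The image was cropped to a modestly smaller region and rescaled.

The visible shapes are larger and the field of view is narrower; shapes near the original edges may be partly or wholly outside the frame — a crop-and-rescale.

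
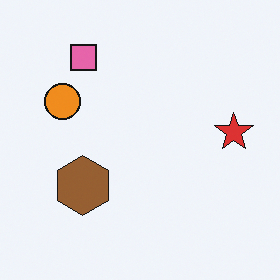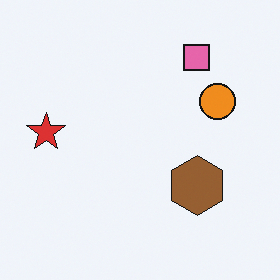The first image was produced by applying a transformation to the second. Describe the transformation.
This is the original image flipped horizontally (left ↔ right).

The red star is in the left of the second image and the right of the first — shapes on opposite sides of the vertical midline have swapped in a mirror flip.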